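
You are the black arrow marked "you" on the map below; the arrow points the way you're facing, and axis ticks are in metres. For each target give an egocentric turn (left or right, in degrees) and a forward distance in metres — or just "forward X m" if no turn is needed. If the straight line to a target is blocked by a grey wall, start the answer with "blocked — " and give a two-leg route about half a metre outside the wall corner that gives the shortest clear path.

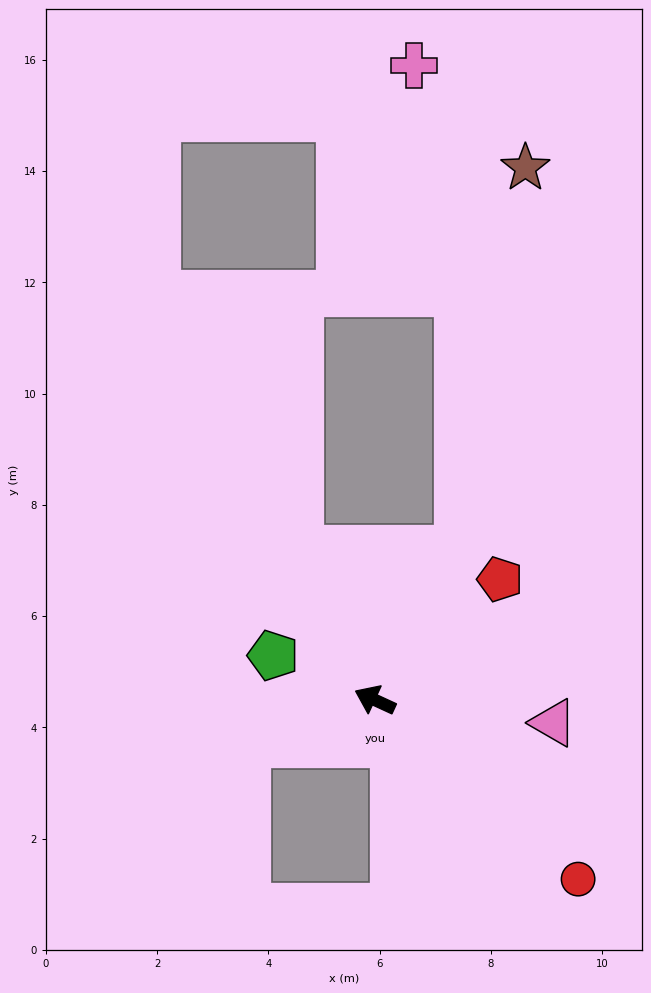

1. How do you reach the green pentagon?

forward 2.0 m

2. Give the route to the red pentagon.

turn right 111°, forward 3.1 m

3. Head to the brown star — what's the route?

blocked — turn right 94°, forward 3.1 m, then turn left 19°, forward 7.0 m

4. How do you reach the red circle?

turn left 163°, forward 4.9 m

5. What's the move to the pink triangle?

turn right 163°, forward 3.2 m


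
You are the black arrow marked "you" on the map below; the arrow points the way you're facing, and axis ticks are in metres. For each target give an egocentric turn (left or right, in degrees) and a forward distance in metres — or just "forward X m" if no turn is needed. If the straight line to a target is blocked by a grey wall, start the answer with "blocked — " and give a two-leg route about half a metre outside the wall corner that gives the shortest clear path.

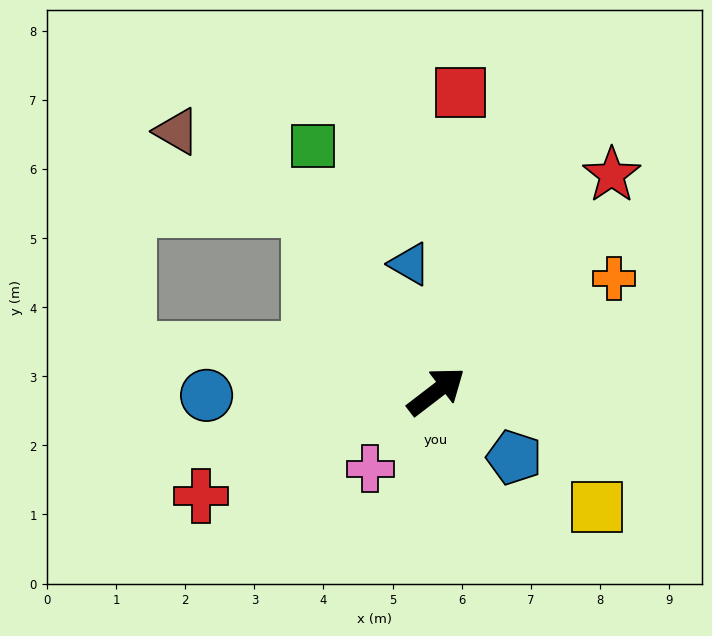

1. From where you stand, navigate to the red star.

turn left 13°, forward 4.0 m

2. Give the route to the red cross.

turn left 167°, forward 3.7 m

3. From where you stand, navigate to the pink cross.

turn right 168°, forward 1.5 m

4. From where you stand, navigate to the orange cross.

turn right 5°, forward 3.0 m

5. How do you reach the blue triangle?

turn left 64°, forward 1.9 m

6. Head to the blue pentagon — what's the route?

turn right 78°, forward 1.5 m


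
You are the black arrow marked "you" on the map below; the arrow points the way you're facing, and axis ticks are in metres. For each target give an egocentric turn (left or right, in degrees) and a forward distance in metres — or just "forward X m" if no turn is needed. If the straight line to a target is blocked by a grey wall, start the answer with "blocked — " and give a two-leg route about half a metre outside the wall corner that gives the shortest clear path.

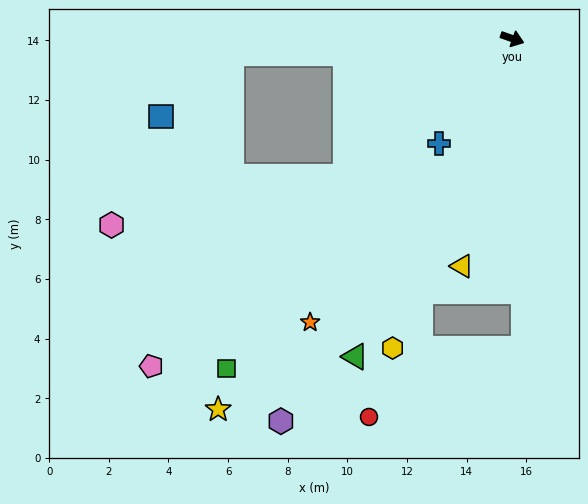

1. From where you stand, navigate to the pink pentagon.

turn right 118°, forward 16.4 m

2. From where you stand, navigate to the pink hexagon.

blocked — turn right 121°, forward 7.2 m, then turn right 28°, forward 8.0 m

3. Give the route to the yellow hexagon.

turn right 92°, forward 11.1 m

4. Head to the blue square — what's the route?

blocked — turn right 157°, forward 9.4 m, then turn left 38°, forward 3.2 m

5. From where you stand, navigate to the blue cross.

turn right 106°, forward 4.3 m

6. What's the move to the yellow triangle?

turn right 83°, forward 7.8 m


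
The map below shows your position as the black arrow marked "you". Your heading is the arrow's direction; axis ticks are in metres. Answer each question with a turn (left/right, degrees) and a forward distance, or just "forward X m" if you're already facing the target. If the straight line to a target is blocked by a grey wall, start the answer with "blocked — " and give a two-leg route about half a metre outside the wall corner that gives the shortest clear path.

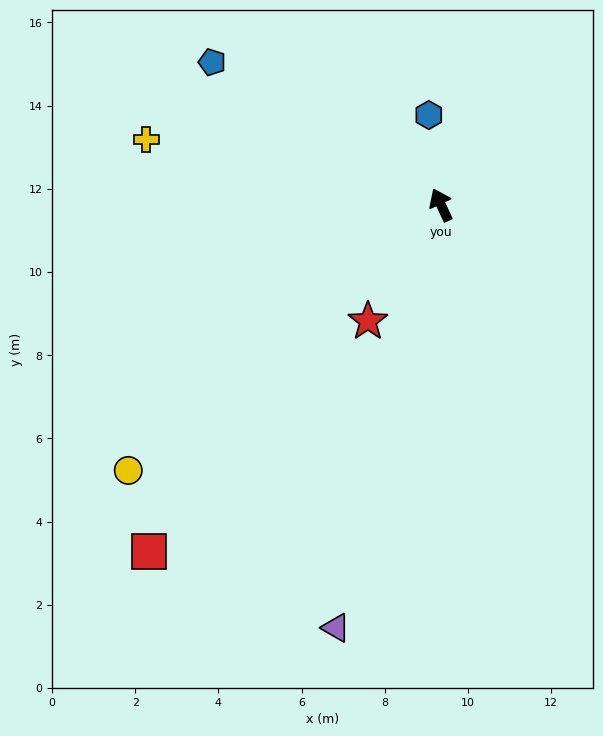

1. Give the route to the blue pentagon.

turn left 33°, forward 6.5 m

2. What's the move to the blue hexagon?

turn right 17°, forward 2.2 m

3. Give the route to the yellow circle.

turn left 105°, forward 9.9 m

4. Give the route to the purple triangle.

turn left 141°, forward 10.5 m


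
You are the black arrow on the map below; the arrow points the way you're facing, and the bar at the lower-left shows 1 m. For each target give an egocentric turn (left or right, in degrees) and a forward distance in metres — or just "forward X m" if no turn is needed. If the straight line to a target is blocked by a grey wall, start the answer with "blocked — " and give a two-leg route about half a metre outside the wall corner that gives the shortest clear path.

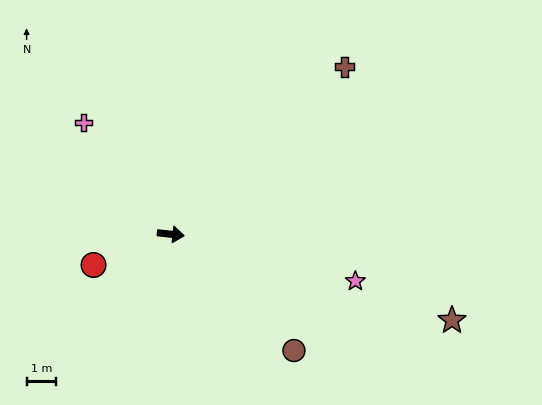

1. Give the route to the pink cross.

turn left 134°, forward 4.8 m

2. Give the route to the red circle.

turn right 152°, forward 2.8 m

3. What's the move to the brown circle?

turn right 37°, forward 5.7 m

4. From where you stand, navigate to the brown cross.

turn left 50°, forward 8.2 m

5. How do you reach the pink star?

turn right 8°, forward 6.5 m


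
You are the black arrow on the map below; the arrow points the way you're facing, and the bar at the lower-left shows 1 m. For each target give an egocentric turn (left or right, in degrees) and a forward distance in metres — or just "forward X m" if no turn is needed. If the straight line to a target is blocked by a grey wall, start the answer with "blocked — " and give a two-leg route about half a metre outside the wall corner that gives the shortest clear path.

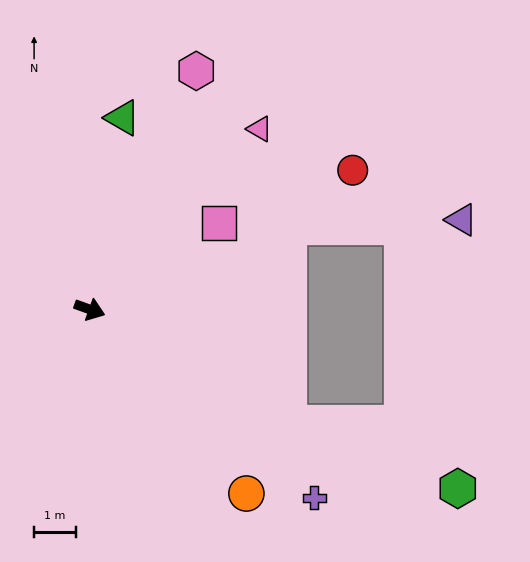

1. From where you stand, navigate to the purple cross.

turn right 20°, forward 7.0 m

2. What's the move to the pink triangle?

turn left 67°, forward 5.9 m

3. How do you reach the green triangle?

turn left 100°, forward 4.6 m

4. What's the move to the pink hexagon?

turn left 86°, forward 6.2 m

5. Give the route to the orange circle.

turn right 30°, forward 5.7 m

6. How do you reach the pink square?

turn left 54°, forward 3.7 m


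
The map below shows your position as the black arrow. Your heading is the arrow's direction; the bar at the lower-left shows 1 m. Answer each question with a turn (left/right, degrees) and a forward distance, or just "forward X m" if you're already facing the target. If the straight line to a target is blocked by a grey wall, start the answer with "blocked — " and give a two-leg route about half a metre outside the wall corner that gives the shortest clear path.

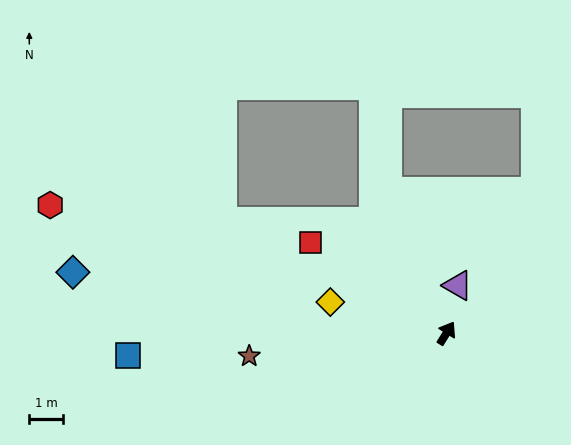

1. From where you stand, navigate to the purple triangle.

turn left 19°, forward 1.5 m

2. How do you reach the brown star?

turn left 129°, forward 6.0 m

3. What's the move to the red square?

turn left 88°, forward 4.9 m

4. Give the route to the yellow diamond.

turn left 107°, forward 3.6 m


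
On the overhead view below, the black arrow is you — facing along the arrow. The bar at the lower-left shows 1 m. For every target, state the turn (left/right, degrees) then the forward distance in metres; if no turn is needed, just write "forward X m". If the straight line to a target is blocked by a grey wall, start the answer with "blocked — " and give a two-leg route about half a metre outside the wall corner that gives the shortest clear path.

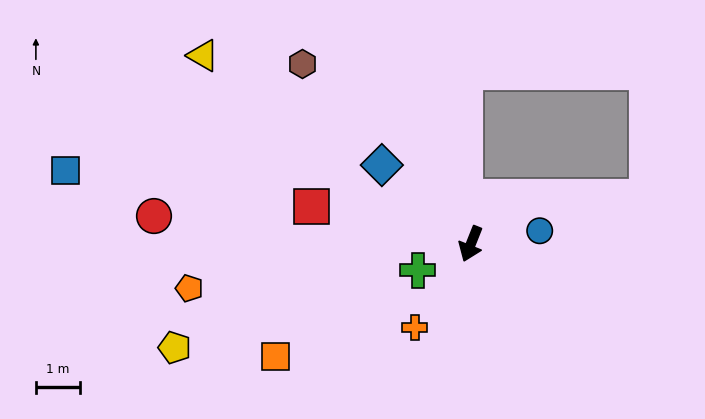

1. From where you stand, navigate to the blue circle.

turn left 123°, forward 1.6 m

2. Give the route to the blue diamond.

turn right 110°, forward 2.7 m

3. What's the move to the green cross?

turn right 42°, forward 1.4 m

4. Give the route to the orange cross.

turn right 12°, forward 2.3 m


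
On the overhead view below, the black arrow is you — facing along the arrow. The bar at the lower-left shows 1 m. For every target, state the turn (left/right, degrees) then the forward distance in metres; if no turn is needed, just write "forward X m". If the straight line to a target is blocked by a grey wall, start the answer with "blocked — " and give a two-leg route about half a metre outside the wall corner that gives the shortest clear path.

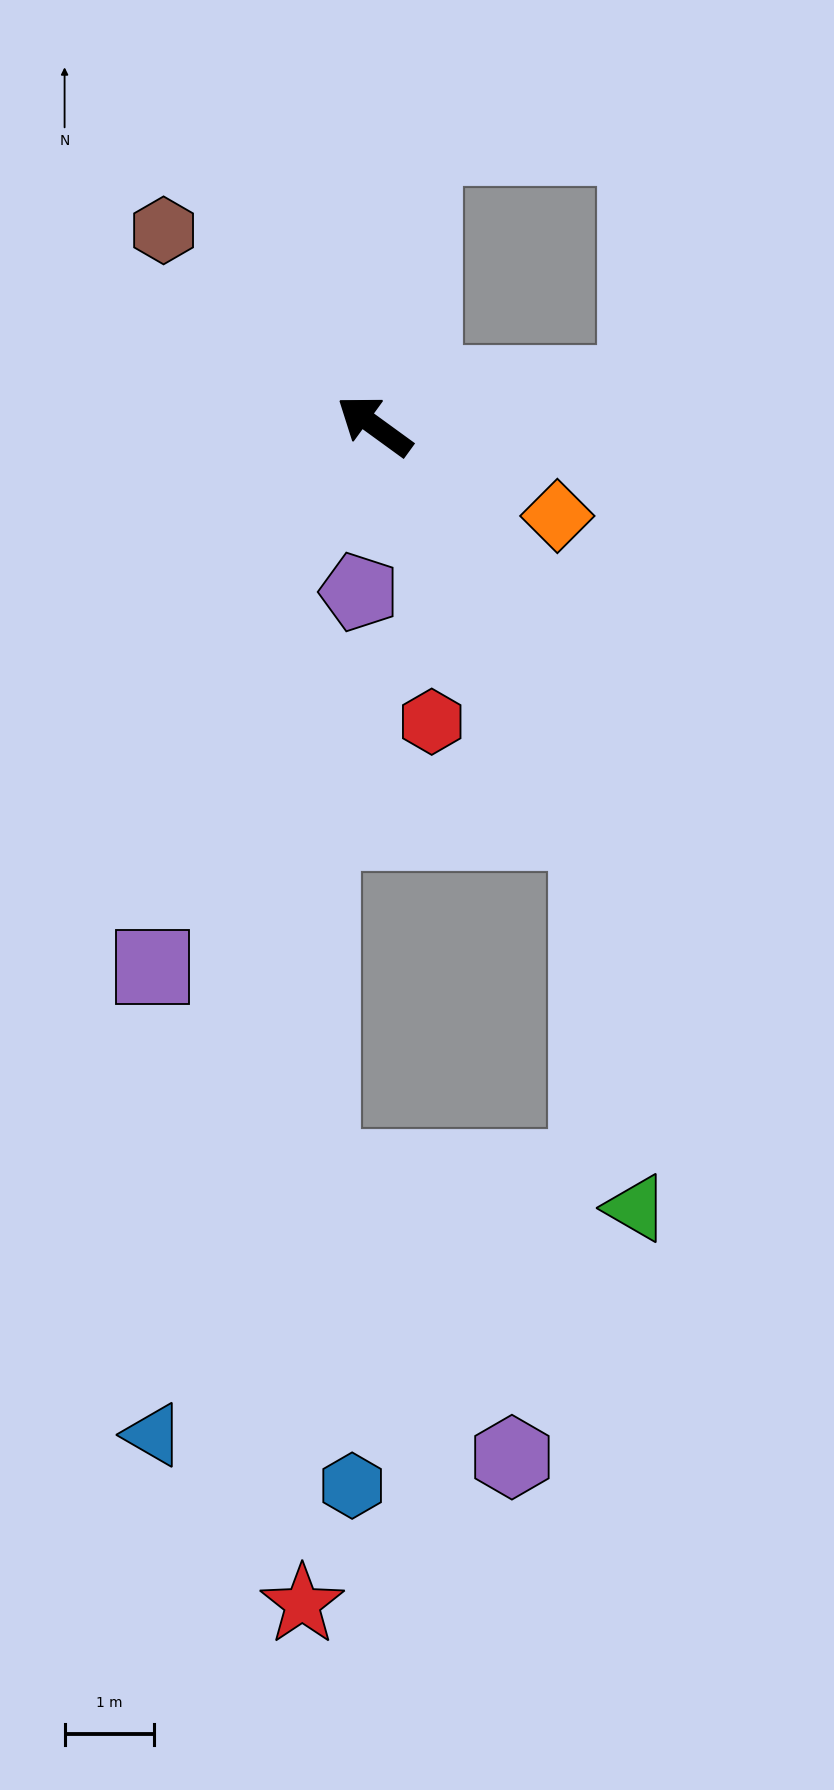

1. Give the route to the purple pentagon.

turn left 121°, forward 1.9 m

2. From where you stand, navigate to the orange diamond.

turn right 170°, forward 2.3 m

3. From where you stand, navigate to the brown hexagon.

turn right 7°, forward 3.2 m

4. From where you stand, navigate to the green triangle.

blocked — turn left 154°, forward 5.1 m, then turn right 21°, forward 4.2 m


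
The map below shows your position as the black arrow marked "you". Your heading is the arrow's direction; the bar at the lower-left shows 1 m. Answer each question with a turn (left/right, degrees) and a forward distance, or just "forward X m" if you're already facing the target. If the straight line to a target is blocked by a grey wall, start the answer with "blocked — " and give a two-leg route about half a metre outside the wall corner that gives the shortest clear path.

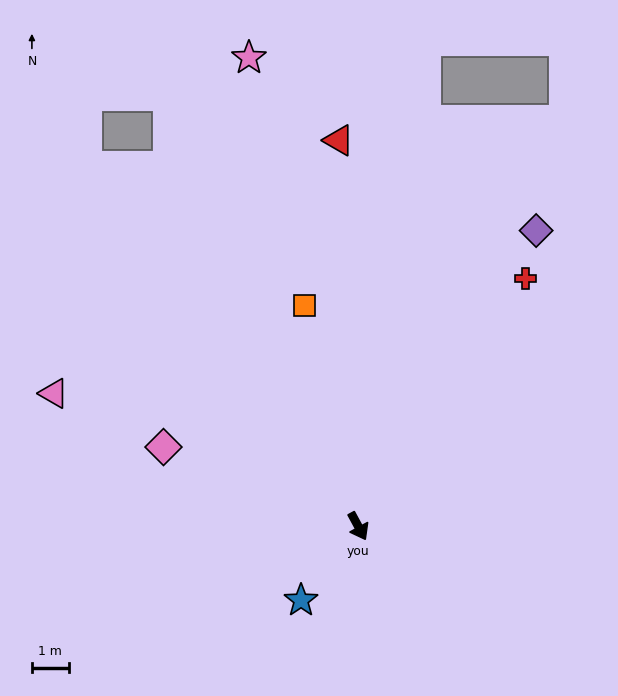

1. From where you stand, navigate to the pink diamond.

turn right 141°, forward 5.7 m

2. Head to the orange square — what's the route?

turn left 165°, forward 6.2 m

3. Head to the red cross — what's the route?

turn left 118°, forward 8.2 m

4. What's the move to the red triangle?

turn left 154°, forward 10.5 m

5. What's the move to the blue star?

turn right 66°, forward 2.6 m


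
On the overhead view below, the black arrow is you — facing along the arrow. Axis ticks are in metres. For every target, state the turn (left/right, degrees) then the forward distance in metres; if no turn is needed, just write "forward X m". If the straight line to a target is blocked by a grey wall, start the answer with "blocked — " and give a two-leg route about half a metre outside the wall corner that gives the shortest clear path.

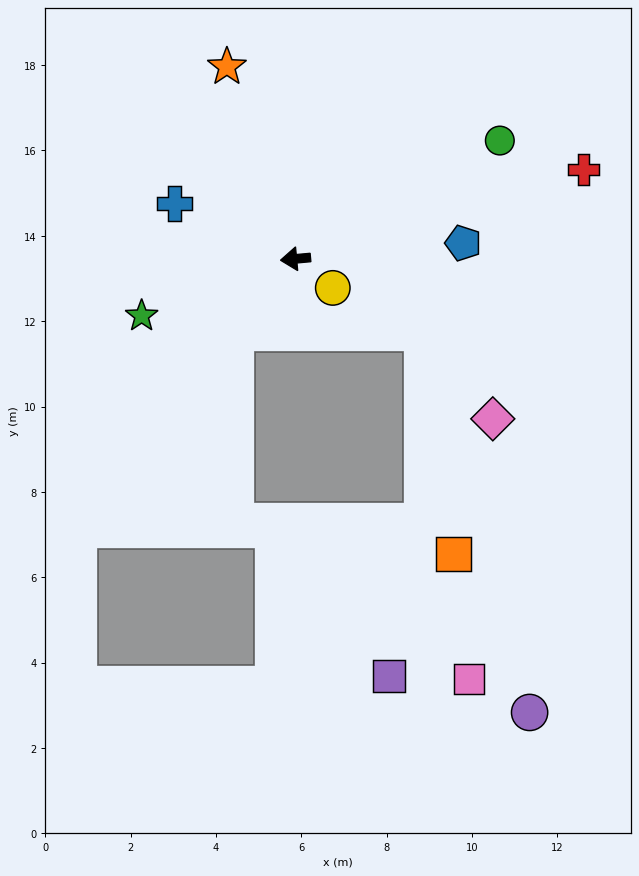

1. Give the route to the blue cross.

turn right 30°, forward 3.1 m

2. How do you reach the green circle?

turn right 155°, forward 5.5 m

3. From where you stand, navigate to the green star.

turn left 15°, forward 3.8 m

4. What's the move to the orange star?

turn right 76°, forward 4.8 m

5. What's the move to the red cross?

turn right 168°, forward 7.1 m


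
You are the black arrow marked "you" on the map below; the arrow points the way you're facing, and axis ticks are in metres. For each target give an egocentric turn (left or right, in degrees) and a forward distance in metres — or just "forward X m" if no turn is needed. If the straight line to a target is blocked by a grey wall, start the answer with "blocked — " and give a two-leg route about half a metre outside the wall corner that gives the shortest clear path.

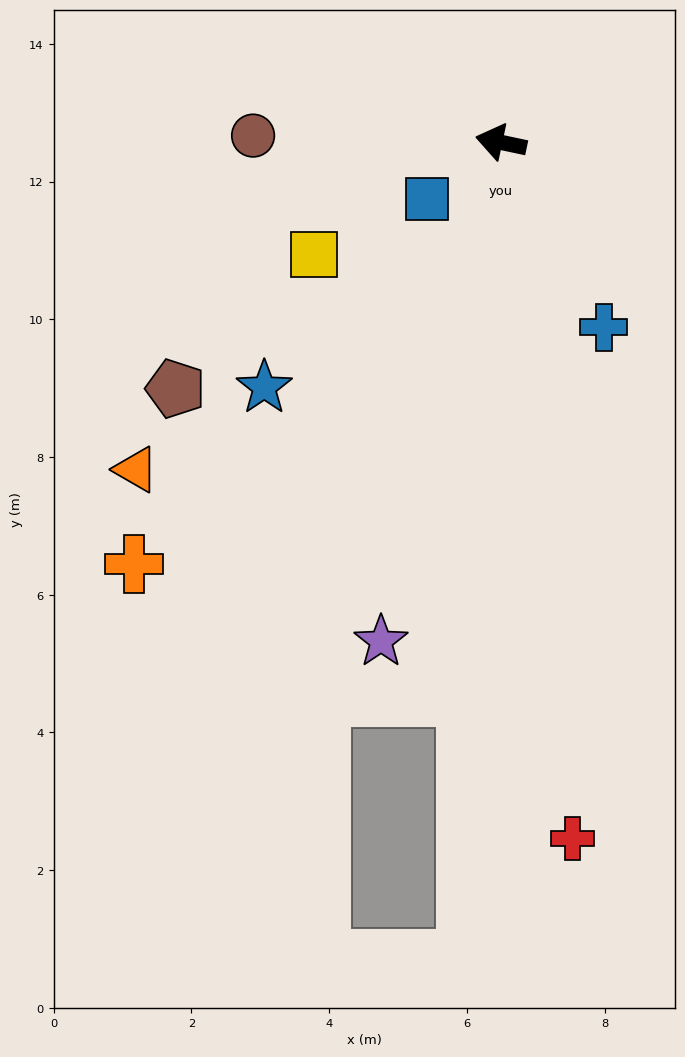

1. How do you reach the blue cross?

turn left 131°, forward 3.1 m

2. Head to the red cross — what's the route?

turn left 108°, forward 10.2 m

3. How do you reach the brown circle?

turn left 10°, forward 3.6 m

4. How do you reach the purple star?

turn left 88°, forward 7.5 m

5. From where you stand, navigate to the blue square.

turn left 49°, forward 1.4 m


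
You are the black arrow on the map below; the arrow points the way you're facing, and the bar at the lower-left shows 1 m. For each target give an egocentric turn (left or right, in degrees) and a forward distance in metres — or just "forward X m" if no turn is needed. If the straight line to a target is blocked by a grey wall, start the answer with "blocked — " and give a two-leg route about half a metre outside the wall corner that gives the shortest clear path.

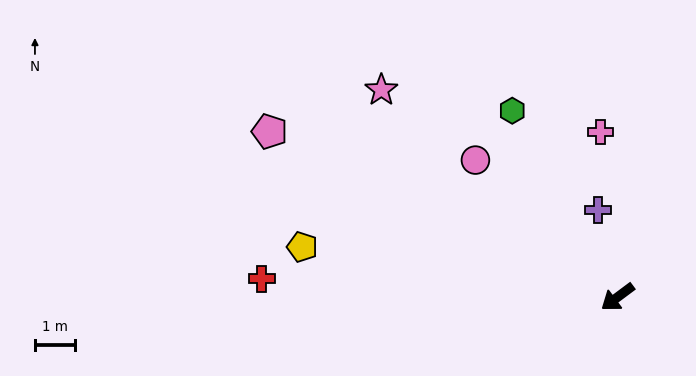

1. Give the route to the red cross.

turn right 40°, forward 8.9 m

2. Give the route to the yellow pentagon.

turn right 46°, forward 7.9 m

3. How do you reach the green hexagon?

turn right 97°, forward 5.3 m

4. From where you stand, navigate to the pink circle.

turn right 81°, forward 4.9 m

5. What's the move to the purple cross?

turn right 114°, forward 2.2 m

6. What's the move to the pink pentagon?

turn right 62°, forward 9.6 m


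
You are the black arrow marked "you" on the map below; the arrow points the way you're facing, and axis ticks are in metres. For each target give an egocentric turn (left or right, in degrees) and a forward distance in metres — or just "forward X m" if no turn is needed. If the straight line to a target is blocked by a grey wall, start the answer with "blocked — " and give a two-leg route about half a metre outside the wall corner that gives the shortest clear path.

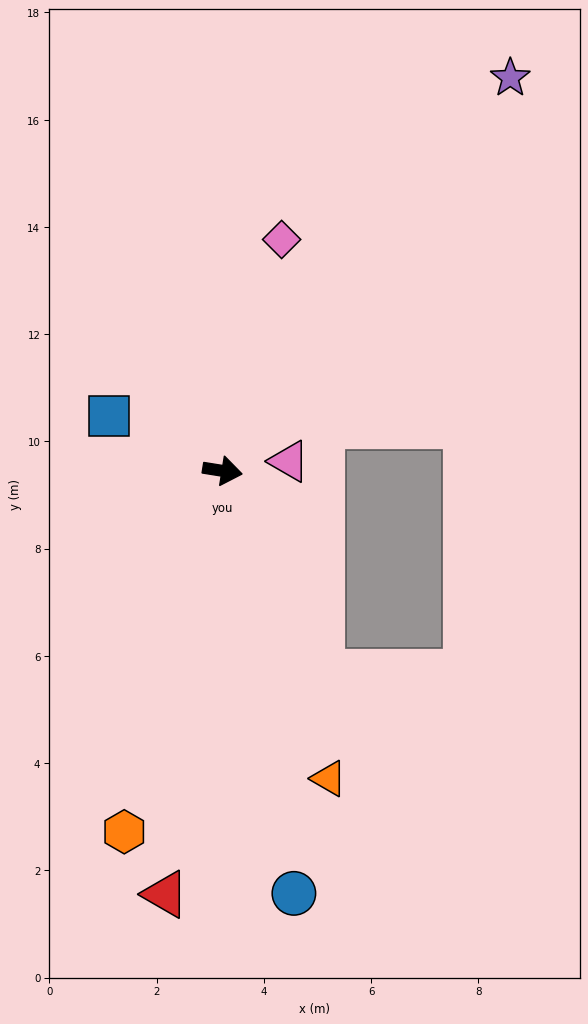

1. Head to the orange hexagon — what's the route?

turn right 96°, forward 7.0 m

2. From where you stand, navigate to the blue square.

turn left 163°, forward 2.4 m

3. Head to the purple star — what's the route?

turn left 63°, forward 9.1 m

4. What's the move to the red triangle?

turn right 89°, forward 8.0 m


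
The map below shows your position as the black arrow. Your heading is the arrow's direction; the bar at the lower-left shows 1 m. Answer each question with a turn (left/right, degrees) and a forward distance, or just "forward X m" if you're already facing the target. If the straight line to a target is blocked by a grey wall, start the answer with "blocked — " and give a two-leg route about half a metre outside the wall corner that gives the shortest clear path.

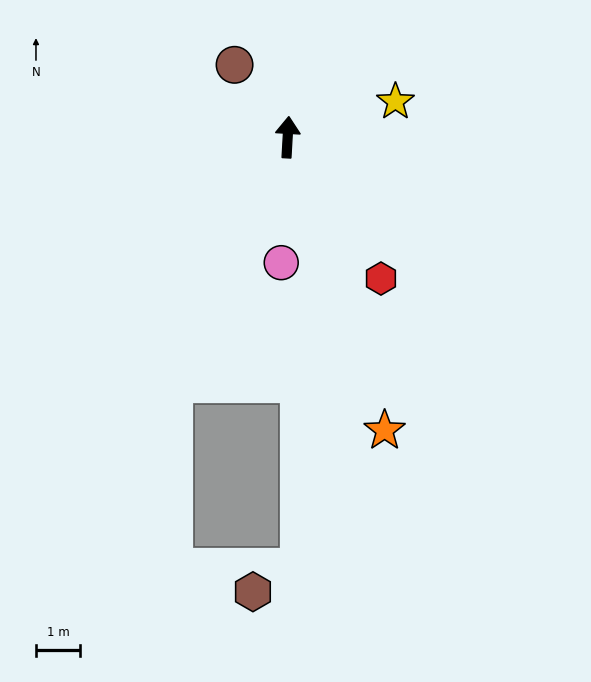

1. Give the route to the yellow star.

turn right 68°, forward 2.6 m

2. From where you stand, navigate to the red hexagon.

turn right 143°, forward 3.8 m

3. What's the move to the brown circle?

turn left 40°, forward 2.0 m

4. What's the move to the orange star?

turn right 158°, forward 7.0 m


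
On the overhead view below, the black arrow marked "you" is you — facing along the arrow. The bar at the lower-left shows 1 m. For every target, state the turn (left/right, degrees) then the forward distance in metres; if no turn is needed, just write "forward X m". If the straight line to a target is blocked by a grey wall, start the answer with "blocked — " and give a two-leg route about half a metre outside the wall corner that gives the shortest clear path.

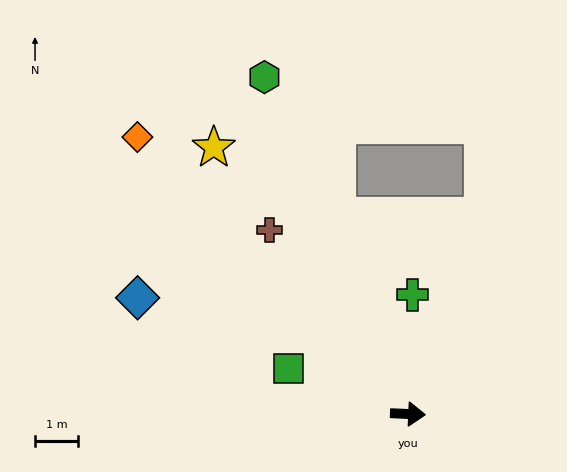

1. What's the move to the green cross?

turn left 90°, forward 2.8 m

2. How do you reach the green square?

turn left 162°, forward 3.0 m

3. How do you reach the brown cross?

turn left 129°, forward 5.3 m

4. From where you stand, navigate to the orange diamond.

turn left 137°, forward 8.9 m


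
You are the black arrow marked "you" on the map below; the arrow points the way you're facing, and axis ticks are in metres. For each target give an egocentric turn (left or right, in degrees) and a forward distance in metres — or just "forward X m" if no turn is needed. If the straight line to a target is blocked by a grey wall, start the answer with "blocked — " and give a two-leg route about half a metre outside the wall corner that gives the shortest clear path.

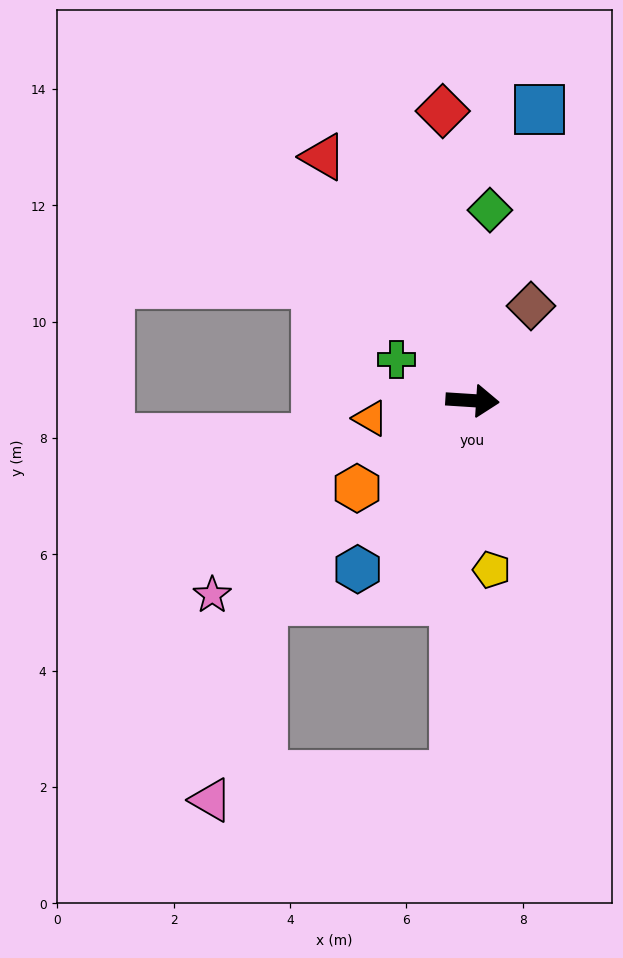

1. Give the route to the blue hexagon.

turn right 121°, forward 3.5 m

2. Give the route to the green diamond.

turn left 88°, forward 3.3 m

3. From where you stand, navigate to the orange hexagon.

turn right 139°, forward 2.5 m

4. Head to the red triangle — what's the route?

turn left 125°, forward 4.9 m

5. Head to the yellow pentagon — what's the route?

turn right 80°, forward 2.9 m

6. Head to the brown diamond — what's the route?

turn left 62°, forward 1.9 m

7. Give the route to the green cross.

turn left 155°, forward 1.5 m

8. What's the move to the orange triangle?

turn right 167°, forward 1.8 m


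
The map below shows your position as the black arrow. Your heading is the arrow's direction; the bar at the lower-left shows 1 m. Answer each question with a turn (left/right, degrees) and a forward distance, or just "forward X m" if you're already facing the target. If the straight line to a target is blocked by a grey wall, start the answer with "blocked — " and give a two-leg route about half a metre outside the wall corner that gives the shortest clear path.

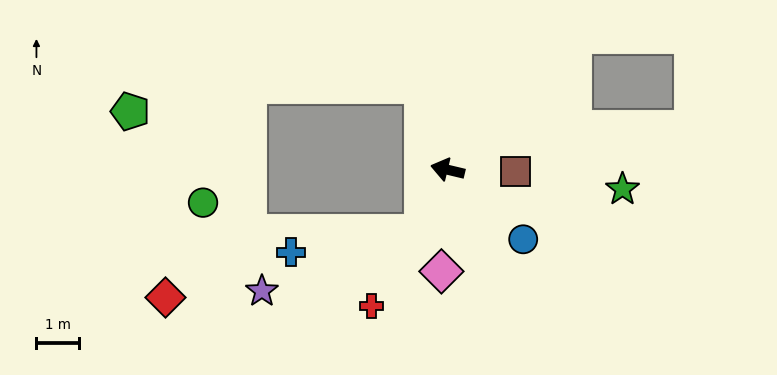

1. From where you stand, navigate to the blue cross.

blocked — turn left 81°, forward 1.6 m, then turn right 59°, forward 3.1 m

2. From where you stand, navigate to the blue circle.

turn left 151°, forward 2.4 m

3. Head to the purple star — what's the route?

blocked — turn left 81°, forward 1.6 m, then turn right 47°, forward 4.0 m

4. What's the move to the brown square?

turn right 168°, forward 1.6 m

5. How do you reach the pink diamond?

turn left 100°, forward 2.4 m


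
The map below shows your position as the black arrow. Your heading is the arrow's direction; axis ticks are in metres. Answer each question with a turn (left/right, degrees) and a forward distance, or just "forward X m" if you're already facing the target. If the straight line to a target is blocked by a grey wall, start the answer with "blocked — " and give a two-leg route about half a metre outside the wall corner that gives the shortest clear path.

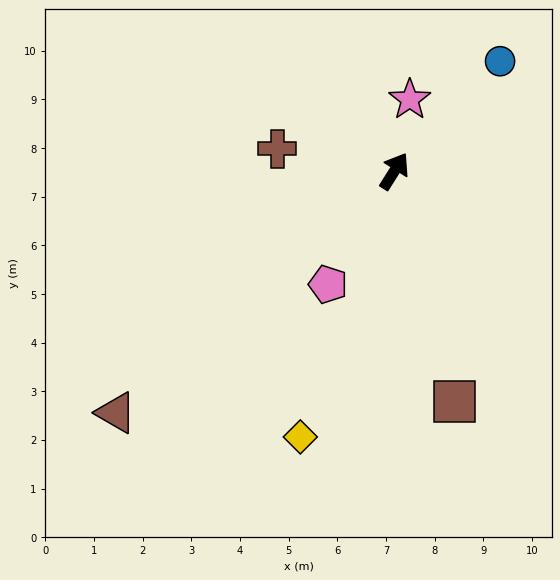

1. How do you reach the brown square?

turn right 133°, forward 4.9 m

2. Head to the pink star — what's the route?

turn left 20°, forward 1.5 m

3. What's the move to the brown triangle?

turn left 163°, forward 7.6 m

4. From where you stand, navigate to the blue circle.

turn right 12°, forward 3.1 m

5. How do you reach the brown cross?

turn left 111°, forward 2.5 m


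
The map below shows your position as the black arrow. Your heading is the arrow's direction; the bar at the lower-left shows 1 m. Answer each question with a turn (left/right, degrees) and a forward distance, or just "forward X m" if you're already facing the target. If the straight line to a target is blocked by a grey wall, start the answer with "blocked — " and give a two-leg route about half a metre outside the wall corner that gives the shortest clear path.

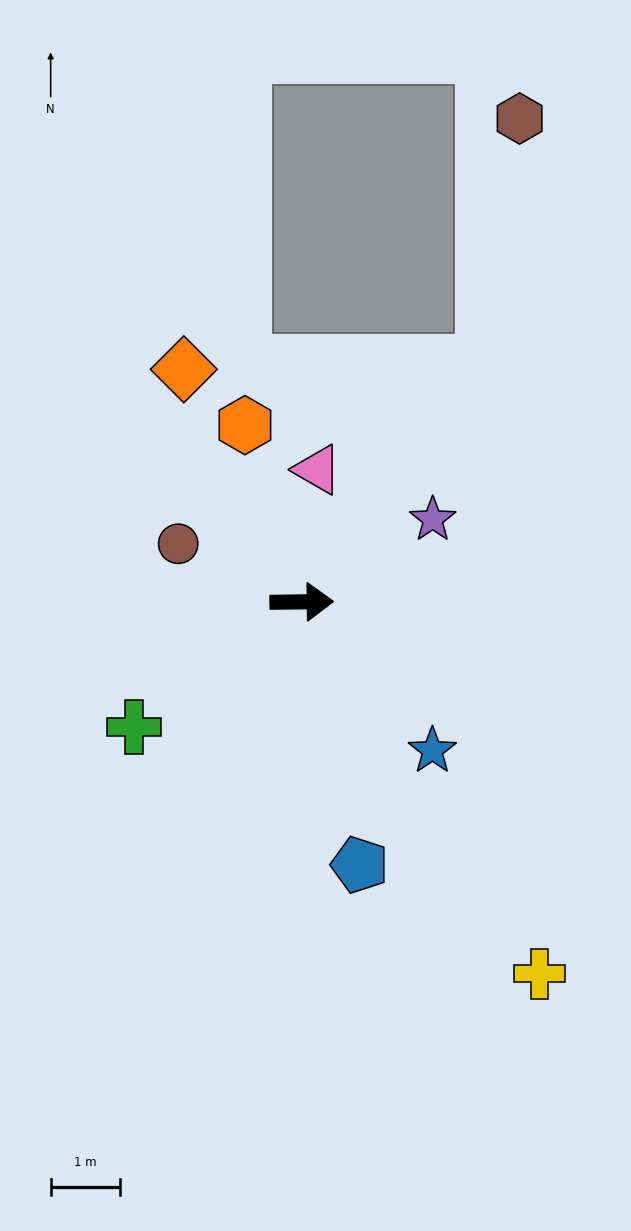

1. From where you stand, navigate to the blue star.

turn right 49°, forward 2.9 m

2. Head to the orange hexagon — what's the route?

turn left 107°, forward 2.7 m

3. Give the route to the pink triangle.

turn left 83°, forward 1.9 m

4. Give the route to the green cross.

turn right 144°, forward 3.0 m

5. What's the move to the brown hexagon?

blocked — turn left 52°, forward 4.4 m, then turn left 29°, forward 3.6 m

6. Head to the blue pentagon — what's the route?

turn right 78°, forward 3.9 m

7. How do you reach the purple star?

turn left 31°, forward 2.2 m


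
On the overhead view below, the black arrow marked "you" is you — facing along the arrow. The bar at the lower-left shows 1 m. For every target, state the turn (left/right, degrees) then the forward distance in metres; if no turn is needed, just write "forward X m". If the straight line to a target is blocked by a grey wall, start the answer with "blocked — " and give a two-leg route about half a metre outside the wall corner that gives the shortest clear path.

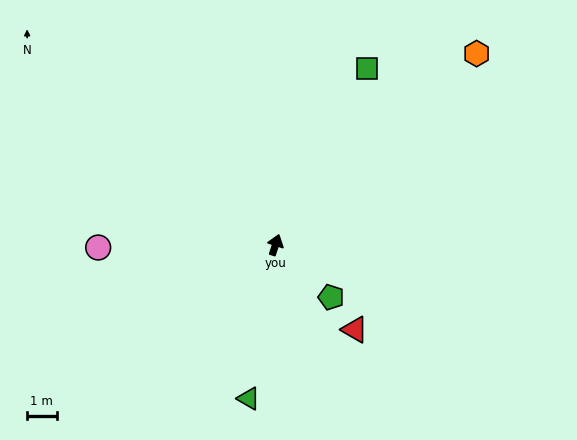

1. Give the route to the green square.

turn right 9°, forward 6.8 m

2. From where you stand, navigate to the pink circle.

turn left 109°, forward 6.0 m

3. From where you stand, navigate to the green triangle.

turn right 172°, forward 5.3 m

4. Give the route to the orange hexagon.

turn right 28°, forward 9.4 m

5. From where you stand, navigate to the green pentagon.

turn right 115°, forward 2.6 m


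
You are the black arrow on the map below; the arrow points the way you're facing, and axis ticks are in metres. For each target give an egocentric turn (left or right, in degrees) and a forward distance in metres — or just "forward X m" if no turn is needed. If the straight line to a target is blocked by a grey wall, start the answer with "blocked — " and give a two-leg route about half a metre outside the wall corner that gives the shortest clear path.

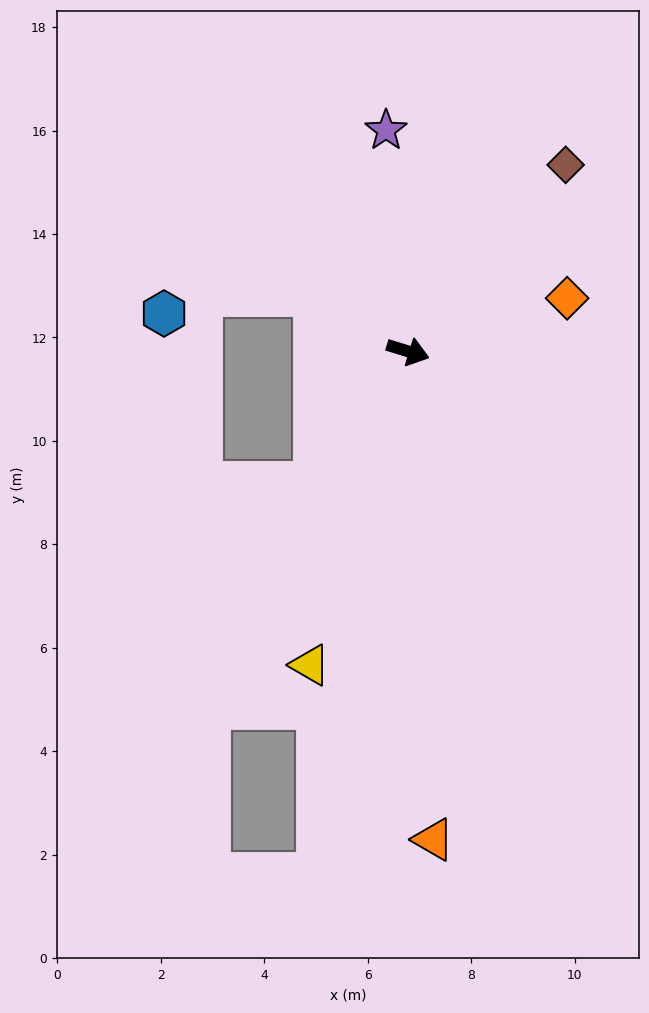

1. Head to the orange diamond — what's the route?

turn left 36°, forward 3.2 m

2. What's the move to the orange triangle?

turn right 70°, forward 9.5 m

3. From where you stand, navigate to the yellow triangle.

turn right 90°, forward 6.4 m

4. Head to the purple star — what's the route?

turn left 113°, forward 4.3 m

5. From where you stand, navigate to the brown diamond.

turn left 67°, forward 4.7 m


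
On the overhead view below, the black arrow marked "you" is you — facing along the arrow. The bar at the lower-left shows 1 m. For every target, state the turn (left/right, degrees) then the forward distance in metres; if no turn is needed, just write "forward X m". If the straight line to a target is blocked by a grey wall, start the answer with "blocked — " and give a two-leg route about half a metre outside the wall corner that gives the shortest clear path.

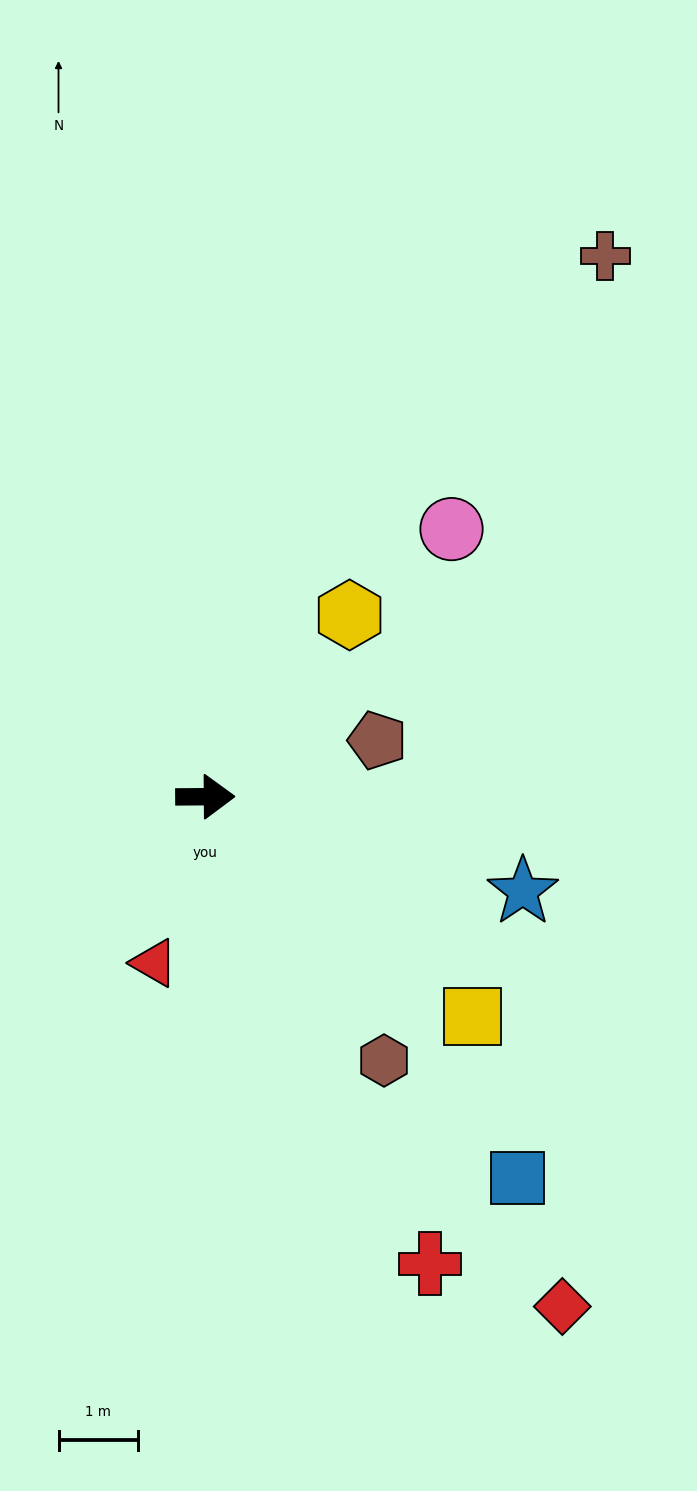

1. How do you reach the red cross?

turn right 65°, forward 6.5 m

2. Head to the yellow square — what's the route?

turn right 40°, forward 4.3 m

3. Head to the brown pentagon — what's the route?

turn left 18°, forward 2.3 m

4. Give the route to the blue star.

turn right 17°, forward 4.2 m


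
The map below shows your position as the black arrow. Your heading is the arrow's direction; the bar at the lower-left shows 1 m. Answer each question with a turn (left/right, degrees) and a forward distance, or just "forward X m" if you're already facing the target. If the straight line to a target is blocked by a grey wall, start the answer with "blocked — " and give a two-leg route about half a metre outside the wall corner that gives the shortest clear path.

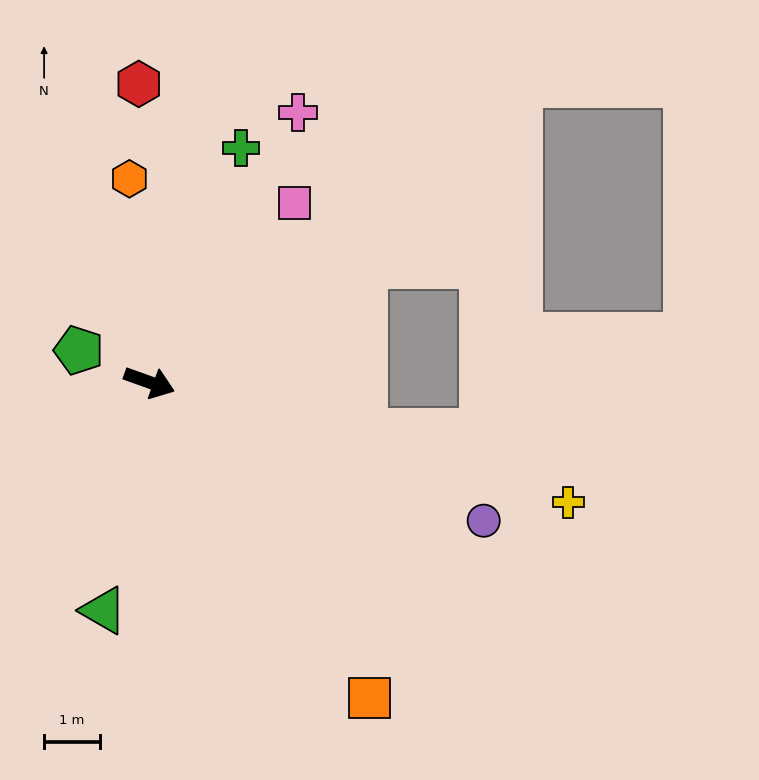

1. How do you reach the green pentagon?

turn left 175°, forward 1.4 m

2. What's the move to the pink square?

turn left 71°, forward 4.1 m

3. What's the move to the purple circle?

turn right 3°, forward 6.5 m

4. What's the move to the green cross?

turn left 88°, forward 4.5 m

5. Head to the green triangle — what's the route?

turn right 82°, forward 4.2 m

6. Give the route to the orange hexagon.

turn left 115°, forward 3.6 m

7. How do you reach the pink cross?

turn left 81°, forward 5.5 m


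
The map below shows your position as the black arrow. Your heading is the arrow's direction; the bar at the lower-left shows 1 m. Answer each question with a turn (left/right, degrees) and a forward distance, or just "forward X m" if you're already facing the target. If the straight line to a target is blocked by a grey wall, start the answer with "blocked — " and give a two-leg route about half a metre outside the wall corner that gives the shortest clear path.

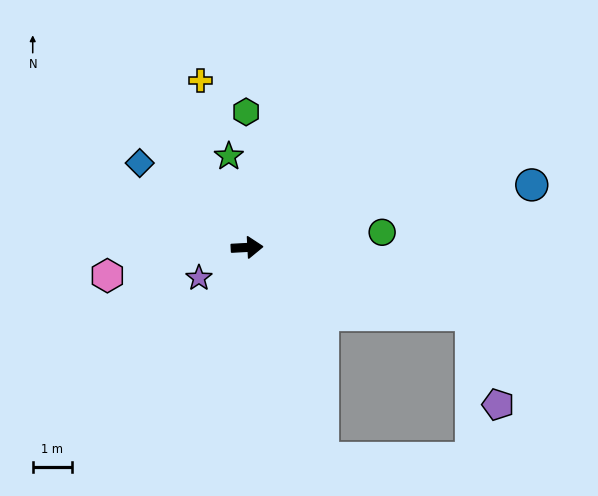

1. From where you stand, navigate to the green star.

turn left 98°, forward 2.4 m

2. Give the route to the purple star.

turn right 151°, forward 1.5 m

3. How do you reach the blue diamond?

turn left 139°, forward 3.5 m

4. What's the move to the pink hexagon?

turn right 172°, forward 3.6 m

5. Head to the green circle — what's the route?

turn left 3°, forward 3.5 m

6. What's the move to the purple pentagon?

blocked — turn right 20°, forward 6.0 m, then turn right 57°, forward 2.4 m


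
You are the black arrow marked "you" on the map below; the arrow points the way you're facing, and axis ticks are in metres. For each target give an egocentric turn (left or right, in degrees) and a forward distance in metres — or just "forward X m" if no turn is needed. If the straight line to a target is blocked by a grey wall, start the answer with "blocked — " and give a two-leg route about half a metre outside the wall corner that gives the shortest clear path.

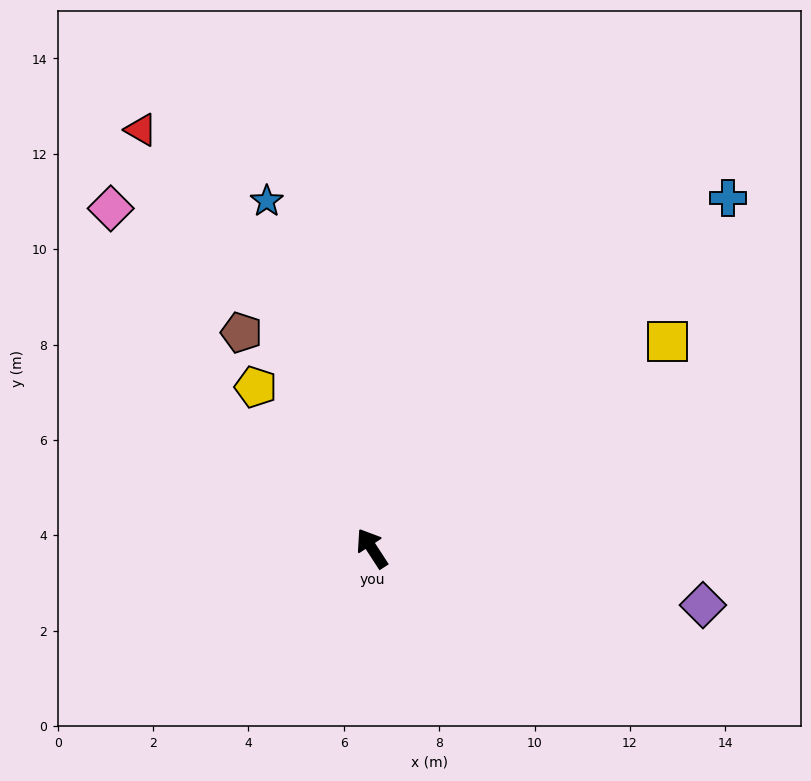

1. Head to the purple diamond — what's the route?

turn right 133°, forward 7.0 m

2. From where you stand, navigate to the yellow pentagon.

turn left 3°, forward 4.2 m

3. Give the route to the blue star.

turn right 16°, forward 7.6 m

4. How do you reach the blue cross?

turn right 78°, forward 10.5 m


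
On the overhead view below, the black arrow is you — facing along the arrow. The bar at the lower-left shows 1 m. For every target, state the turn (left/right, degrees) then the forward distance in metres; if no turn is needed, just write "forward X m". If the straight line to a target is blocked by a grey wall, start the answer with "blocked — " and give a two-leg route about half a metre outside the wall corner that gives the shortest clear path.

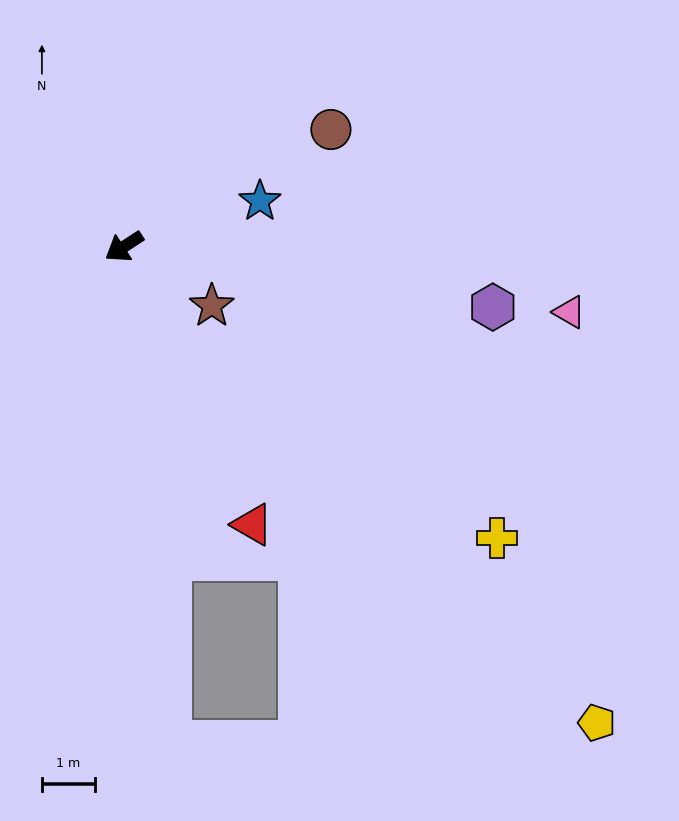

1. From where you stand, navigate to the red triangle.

turn left 82°, forward 5.8 m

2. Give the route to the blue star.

turn left 166°, forward 2.7 m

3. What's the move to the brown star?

turn left 113°, forward 2.0 m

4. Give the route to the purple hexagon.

turn left 138°, forward 7.0 m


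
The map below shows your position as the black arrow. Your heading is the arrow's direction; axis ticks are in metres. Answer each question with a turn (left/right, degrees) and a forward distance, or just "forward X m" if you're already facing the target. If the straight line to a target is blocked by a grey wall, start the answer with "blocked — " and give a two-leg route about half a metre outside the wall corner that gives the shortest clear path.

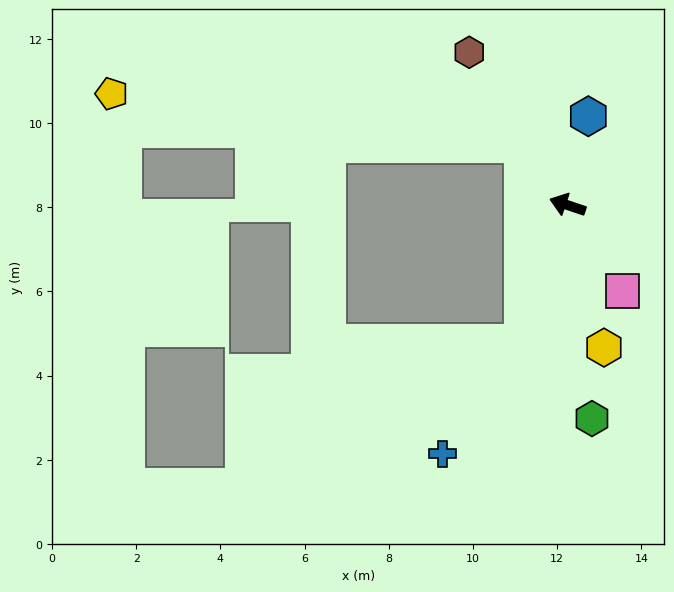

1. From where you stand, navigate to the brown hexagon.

turn right 39°, forward 4.3 m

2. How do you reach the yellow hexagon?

turn left 123°, forward 3.5 m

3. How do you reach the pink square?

turn left 141°, forward 2.4 m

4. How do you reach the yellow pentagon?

blocked — turn right 34°, forward 1.8 m, then turn left 45°, forward 9.8 m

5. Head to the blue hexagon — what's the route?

turn right 85°, forward 2.2 m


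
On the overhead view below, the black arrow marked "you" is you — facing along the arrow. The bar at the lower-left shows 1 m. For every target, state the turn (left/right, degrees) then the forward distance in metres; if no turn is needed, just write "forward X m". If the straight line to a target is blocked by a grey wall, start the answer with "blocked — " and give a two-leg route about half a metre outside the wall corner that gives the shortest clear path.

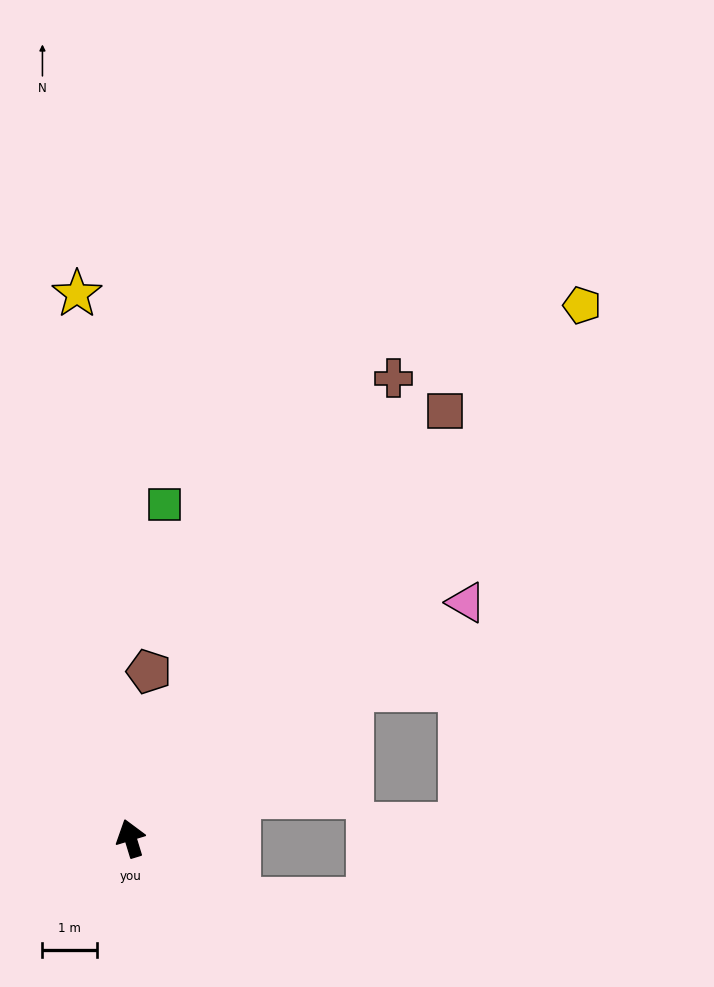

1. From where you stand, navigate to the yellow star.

turn right 11°, forward 10.0 m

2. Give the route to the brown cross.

turn right 47°, forward 9.6 m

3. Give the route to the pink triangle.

turn right 72°, forward 7.5 m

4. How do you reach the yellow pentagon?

turn right 57°, forward 12.7 m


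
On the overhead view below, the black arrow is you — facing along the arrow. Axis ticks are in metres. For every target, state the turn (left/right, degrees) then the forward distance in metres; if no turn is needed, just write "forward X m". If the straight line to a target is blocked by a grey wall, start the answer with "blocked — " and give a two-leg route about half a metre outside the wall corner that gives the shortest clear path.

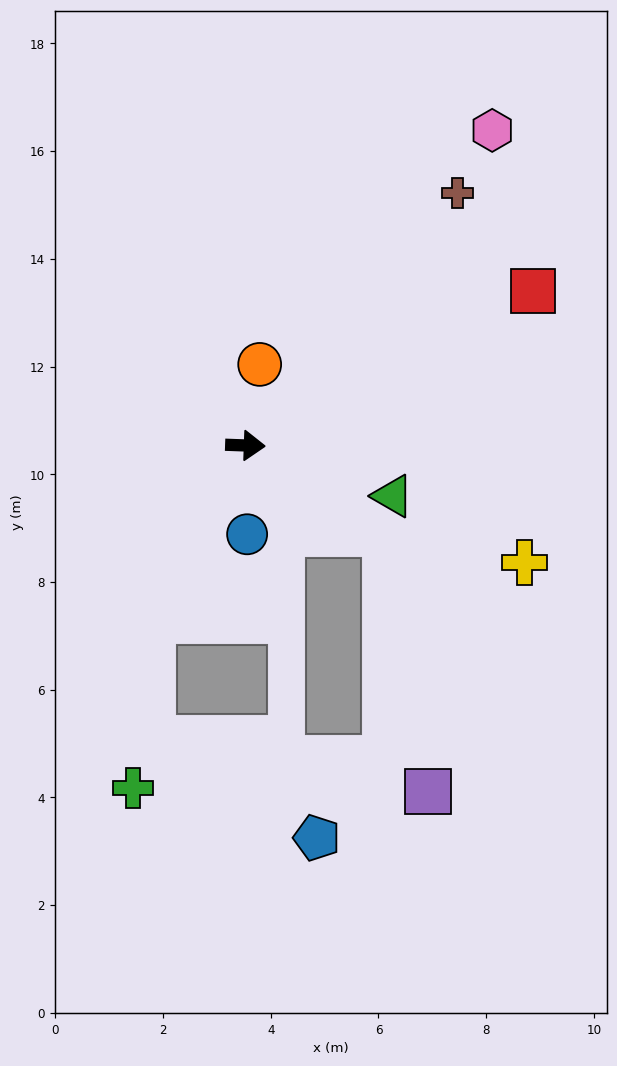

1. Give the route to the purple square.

blocked — turn right 30°, forward 3.1 m, then turn right 48°, forward 4.8 m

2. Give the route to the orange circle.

turn left 82°, forward 1.5 m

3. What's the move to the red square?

turn left 30°, forward 6.1 m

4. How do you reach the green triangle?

turn right 17°, forward 2.9 m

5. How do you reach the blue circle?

turn right 87°, forward 1.6 m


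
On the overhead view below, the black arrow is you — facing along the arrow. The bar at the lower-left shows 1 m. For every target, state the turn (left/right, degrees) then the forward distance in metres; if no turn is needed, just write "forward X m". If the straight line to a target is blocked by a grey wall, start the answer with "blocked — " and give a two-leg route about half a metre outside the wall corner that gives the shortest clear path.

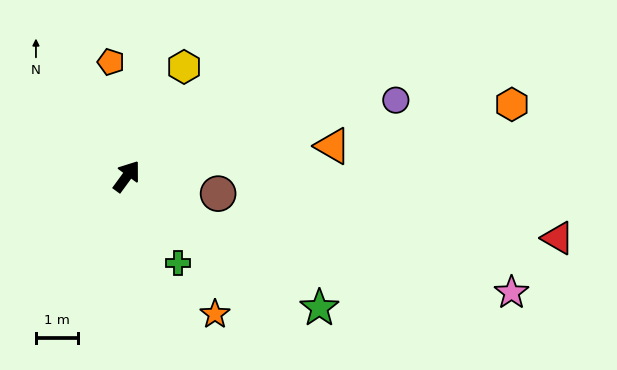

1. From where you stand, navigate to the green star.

turn right 88°, forward 5.6 m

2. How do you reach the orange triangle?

turn right 45°, forward 5.0 m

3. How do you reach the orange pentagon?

turn left 44°, forward 2.7 m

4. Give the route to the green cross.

turn right 113°, forward 2.4 m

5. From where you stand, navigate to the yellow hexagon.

turn left 9°, forward 2.9 m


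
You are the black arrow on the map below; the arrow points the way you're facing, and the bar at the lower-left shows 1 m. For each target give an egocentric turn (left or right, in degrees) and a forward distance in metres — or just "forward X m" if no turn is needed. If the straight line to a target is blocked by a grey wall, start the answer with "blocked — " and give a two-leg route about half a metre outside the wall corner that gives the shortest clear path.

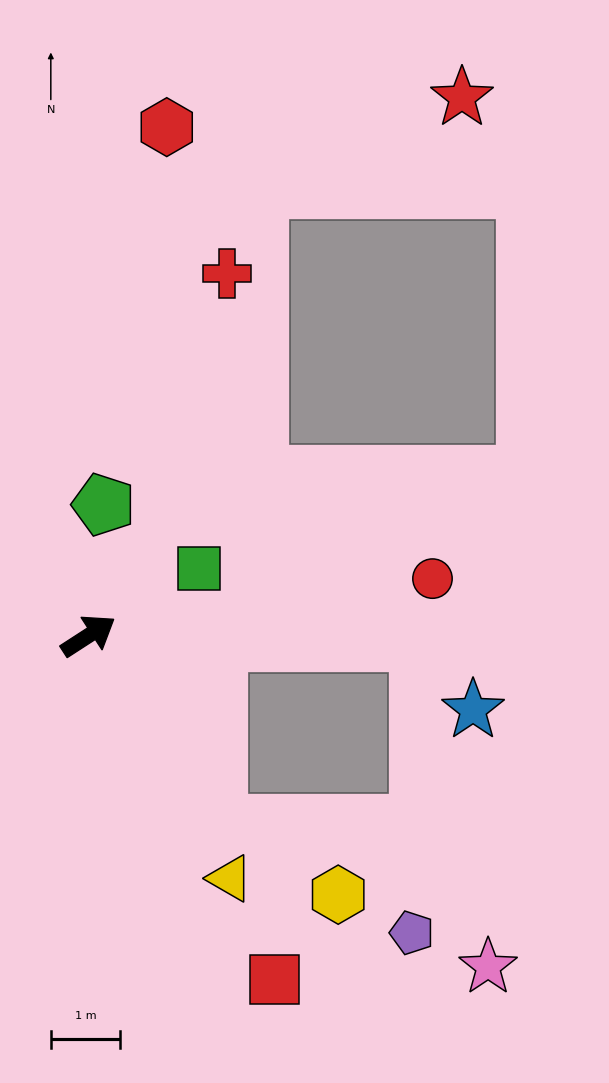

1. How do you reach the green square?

forward 1.9 m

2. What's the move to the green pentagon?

turn left 51°, forward 1.9 m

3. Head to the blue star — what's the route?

blocked — turn right 34°, forward 4.8 m, then turn right 51°, forward 1.2 m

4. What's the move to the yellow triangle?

turn right 93°, forward 4.0 m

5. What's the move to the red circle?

turn right 24°, forward 5.0 m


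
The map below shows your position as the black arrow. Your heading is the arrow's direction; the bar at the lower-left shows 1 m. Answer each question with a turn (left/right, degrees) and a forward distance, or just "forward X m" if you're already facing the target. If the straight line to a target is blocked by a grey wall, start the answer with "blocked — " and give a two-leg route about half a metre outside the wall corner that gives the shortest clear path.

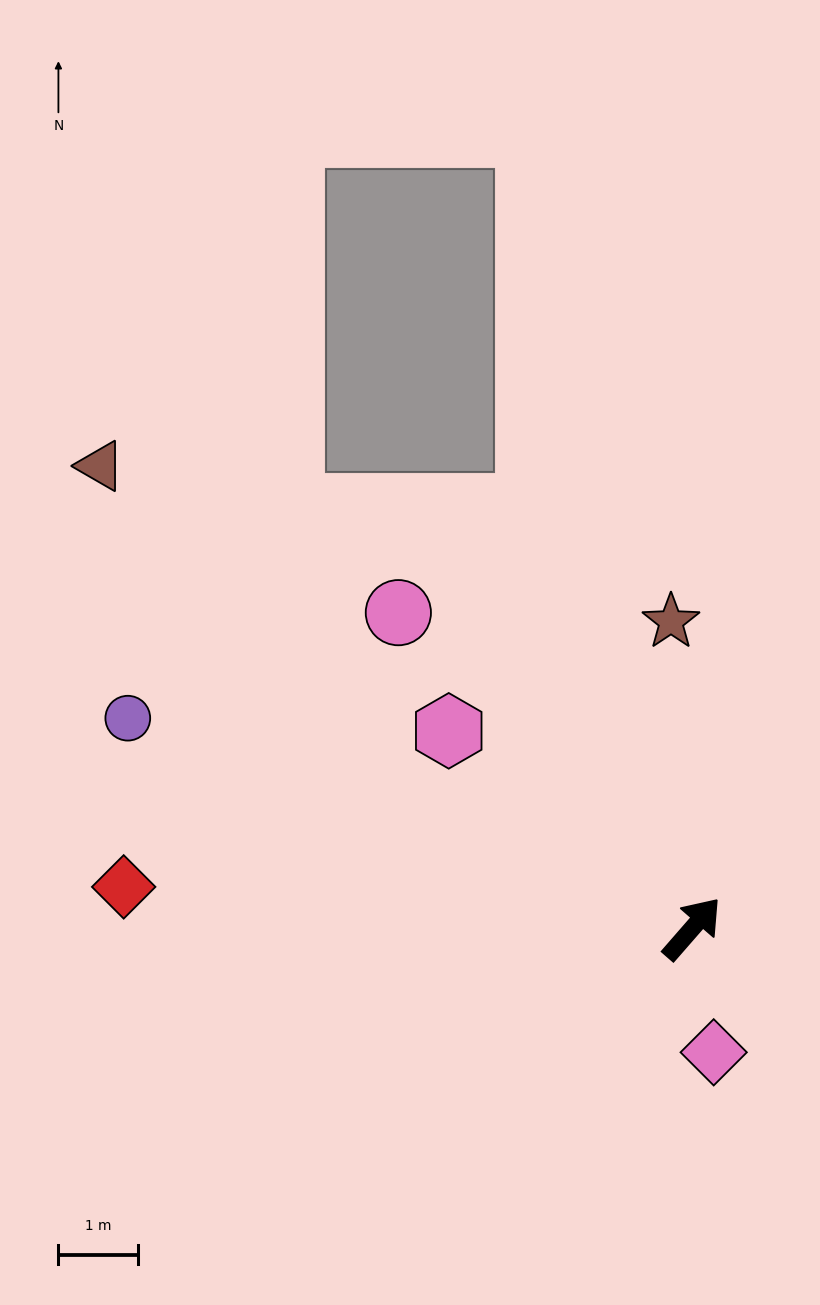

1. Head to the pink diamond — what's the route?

turn right 129°, forward 1.6 m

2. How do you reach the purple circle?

turn left 111°, forward 7.6 m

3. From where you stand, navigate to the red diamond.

turn left 127°, forward 7.2 m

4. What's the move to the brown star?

turn left 45°, forward 3.9 m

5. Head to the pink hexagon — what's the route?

turn left 92°, forward 4.0 m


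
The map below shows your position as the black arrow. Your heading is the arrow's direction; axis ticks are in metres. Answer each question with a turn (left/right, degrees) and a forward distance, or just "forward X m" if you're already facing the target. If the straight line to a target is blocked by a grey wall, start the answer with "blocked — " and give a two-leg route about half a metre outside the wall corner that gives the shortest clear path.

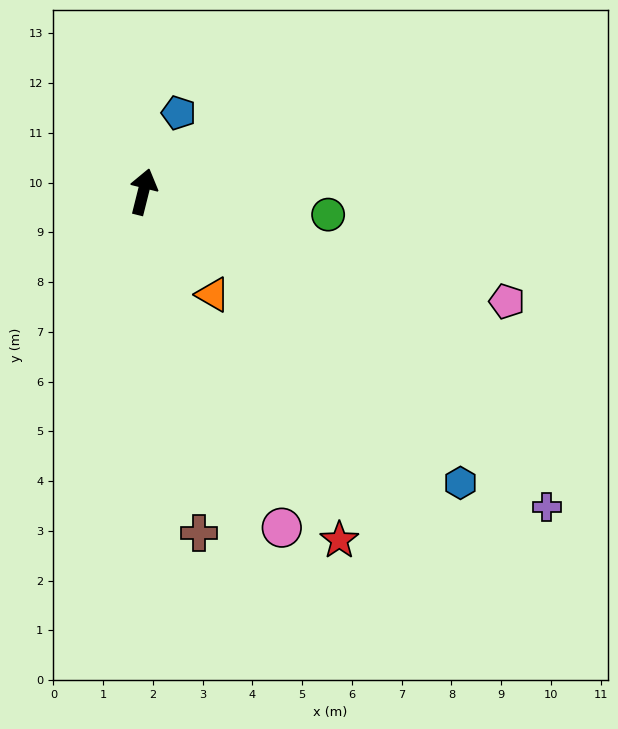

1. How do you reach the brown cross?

turn right 157°, forward 6.9 m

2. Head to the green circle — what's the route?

turn right 83°, forward 3.7 m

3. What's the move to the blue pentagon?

turn right 10°, forward 1.7 m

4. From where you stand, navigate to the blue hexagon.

turn right 119°, forward 8.7 m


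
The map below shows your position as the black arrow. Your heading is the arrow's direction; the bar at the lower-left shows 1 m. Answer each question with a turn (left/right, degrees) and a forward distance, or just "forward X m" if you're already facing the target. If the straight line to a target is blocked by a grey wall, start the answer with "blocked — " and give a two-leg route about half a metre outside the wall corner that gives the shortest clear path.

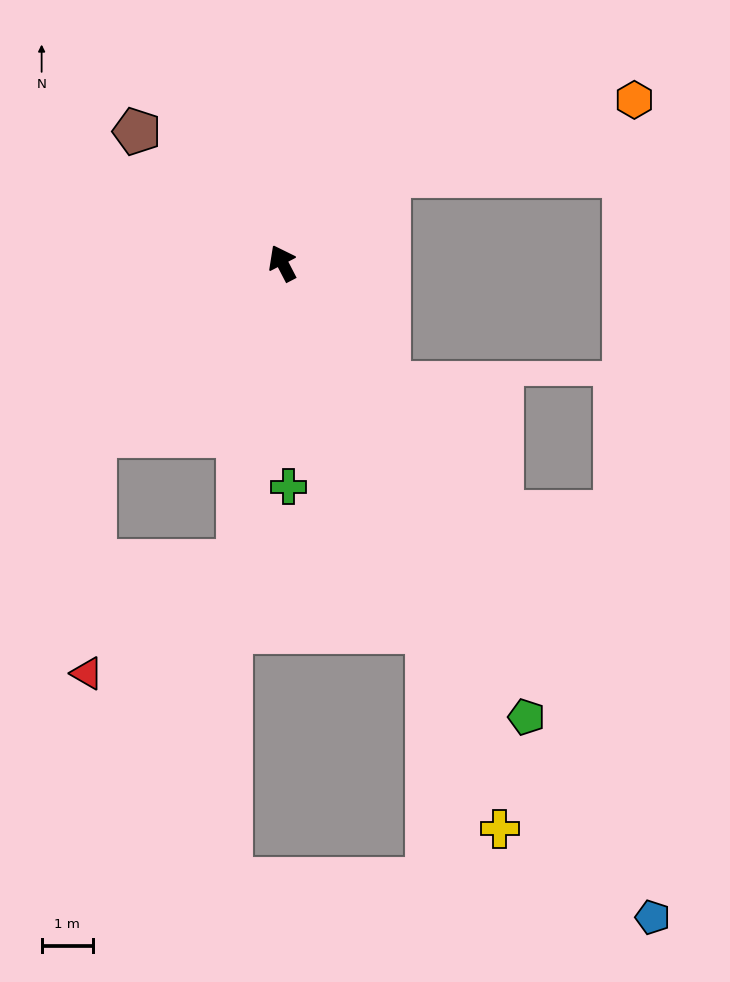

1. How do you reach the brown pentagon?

turn left 20°, forward 3.8 m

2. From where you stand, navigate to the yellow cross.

turn left 174°, forward 11.8 m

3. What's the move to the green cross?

turn left 154°, forward 4.3 m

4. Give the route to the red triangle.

blocked — turn left 144°, forward 5.8 m, then turn right 45°, forward 3.7 m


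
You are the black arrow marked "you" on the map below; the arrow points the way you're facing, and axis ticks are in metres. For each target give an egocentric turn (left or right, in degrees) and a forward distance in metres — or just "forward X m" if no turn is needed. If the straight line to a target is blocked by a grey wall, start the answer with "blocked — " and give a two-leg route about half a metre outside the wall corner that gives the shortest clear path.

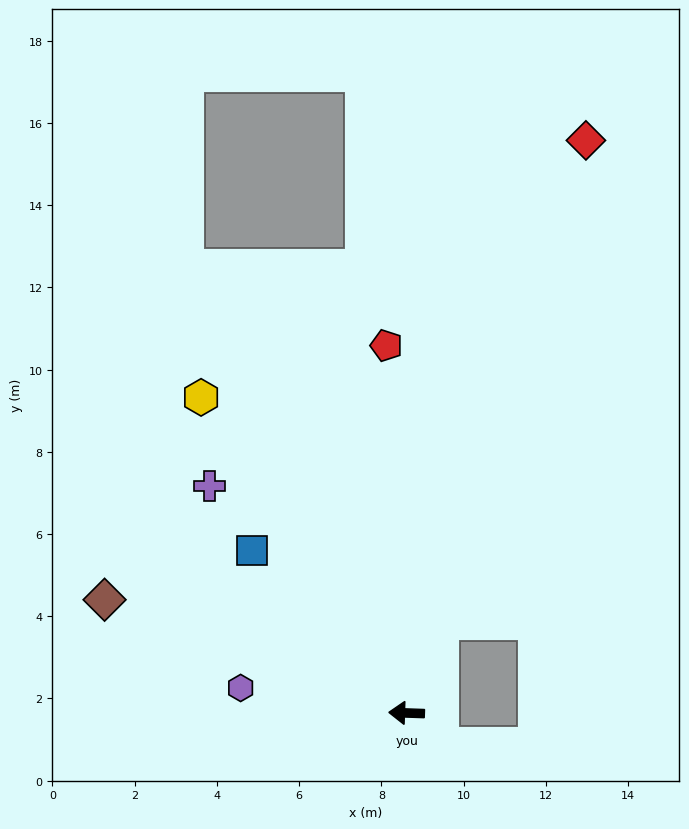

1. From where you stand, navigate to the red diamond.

turn right 105°, forward 14.6 m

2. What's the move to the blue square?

turn right 44°, forward 5.5 m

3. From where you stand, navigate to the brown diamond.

turn right 19°, forward 7.8 m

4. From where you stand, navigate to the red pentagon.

turn right 85°, forward 9.0 m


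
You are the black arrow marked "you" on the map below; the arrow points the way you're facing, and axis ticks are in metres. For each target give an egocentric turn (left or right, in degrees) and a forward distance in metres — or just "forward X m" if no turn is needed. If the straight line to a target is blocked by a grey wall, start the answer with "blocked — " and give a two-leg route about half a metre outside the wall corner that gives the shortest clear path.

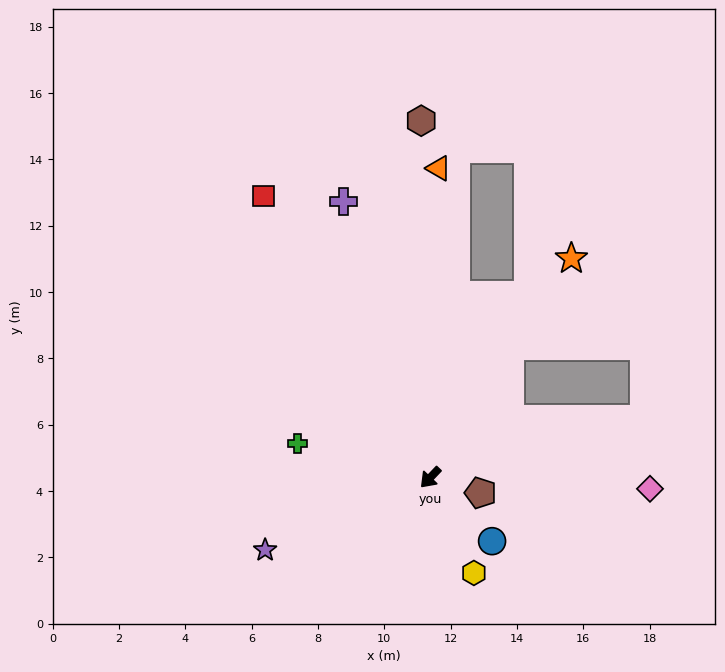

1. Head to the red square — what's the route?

turn right 106°, forward 9.9 m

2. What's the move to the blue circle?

turn left 88°, forward 2.7 m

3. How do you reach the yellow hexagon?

turn left 68°, forward 3.2 m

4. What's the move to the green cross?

turn right 61°, forward 4.1 m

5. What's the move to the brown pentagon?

turn left 117°, forward 1.6 m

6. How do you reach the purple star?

turn right 23°, forward 5.4 m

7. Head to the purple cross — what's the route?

turn right 119°, forward 8.7 m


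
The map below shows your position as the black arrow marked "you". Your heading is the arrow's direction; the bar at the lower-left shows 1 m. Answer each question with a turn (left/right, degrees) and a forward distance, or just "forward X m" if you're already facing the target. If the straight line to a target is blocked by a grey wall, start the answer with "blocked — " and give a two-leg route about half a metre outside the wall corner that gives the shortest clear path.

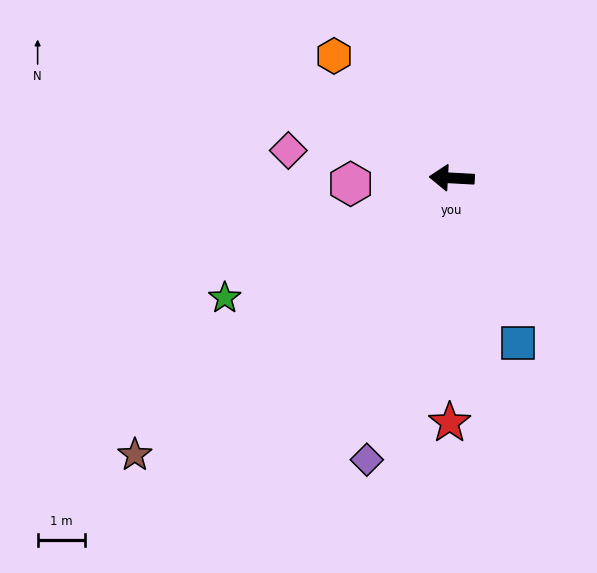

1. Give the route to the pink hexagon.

turn left 6°, forward 2.1 m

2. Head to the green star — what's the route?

turn left 31°, forward 5.4 m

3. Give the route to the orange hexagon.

turn right 43°, forward 3.6 m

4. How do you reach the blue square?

turn left 115°, forward 3.8 m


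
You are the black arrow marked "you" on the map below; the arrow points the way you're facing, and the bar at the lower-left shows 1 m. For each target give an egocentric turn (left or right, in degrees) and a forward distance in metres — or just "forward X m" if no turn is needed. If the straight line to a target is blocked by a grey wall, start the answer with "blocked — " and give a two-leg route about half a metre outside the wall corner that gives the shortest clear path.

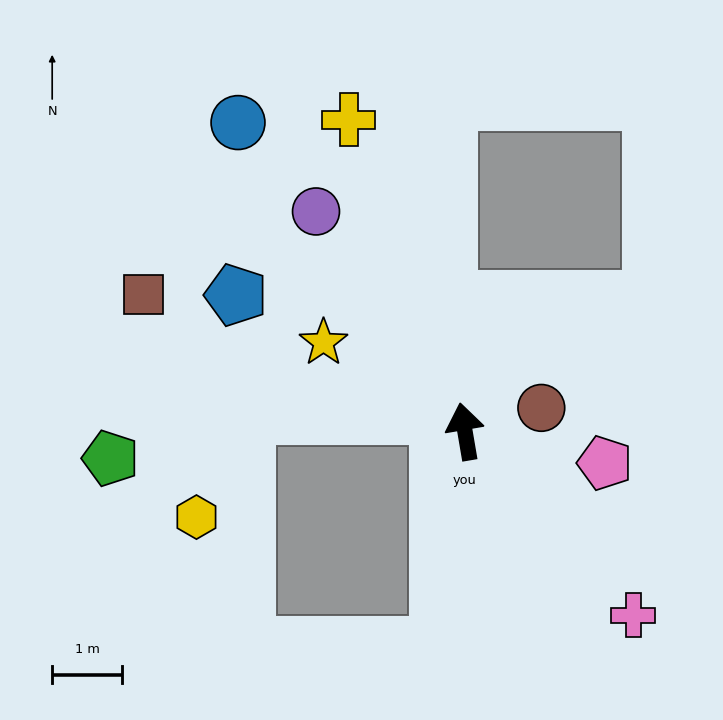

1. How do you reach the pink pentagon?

turn right 112°, forward 2.1 m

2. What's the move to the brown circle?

turn right 83°, forward 1.1 m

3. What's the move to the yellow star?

turn left 48°, forward 2.4 m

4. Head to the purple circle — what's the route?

turn left 24°, forward 3.8 m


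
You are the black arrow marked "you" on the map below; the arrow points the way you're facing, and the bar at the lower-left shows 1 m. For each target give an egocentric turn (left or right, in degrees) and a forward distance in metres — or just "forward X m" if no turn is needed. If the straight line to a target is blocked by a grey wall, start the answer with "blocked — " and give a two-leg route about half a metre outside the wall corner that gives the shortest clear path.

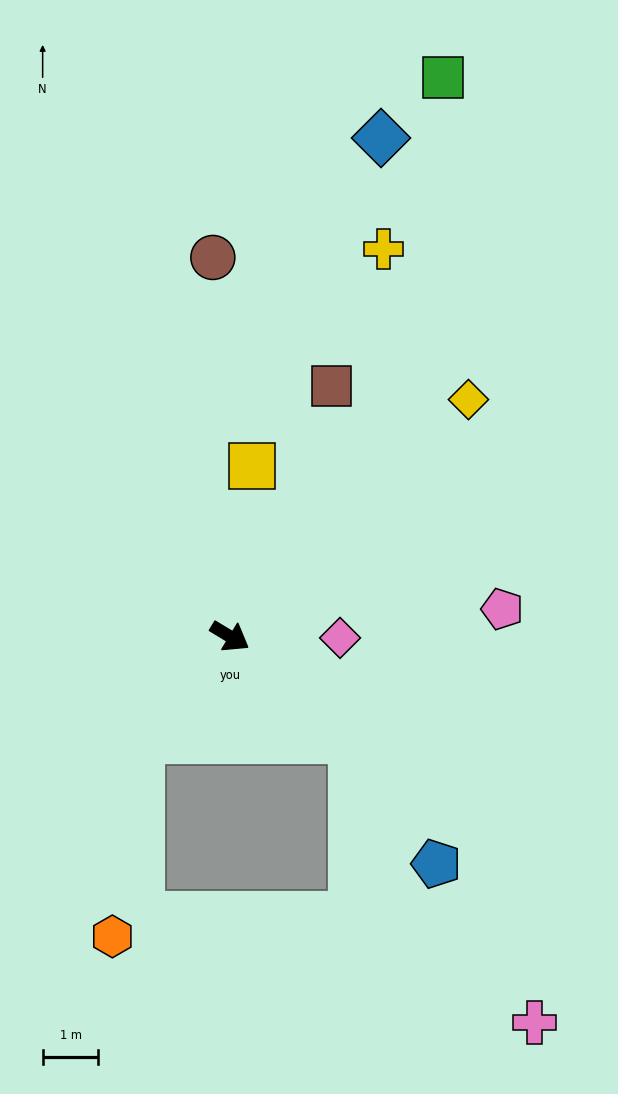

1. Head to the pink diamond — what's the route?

turn left 30°, forward 2.0 m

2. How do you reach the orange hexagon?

blocked — turn right 100°, forward 2.4 m, then turn left 33°, forward 3.6 m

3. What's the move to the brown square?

turn left 99°, forward 4.8 m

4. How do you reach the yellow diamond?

turn left 76°, forward 6.0 m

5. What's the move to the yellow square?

turn left 114°, forward 3.1 m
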